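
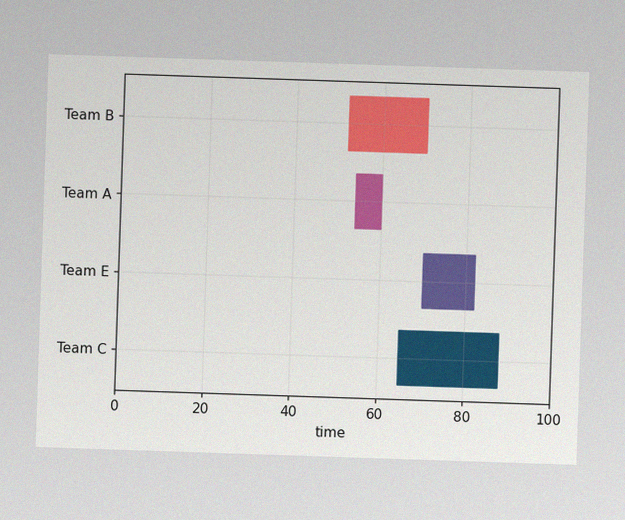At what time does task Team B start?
The image has some photo noise and uneven lighting. The Team B bar begins at t=52.

52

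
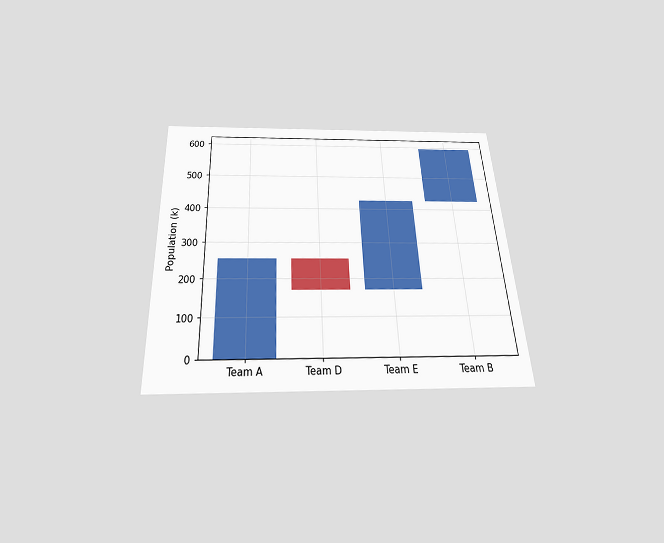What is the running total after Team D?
170k

The chart is tilted about 3° counter-clockwise and viewed slightly from below. After Team D the running total reaches 170k.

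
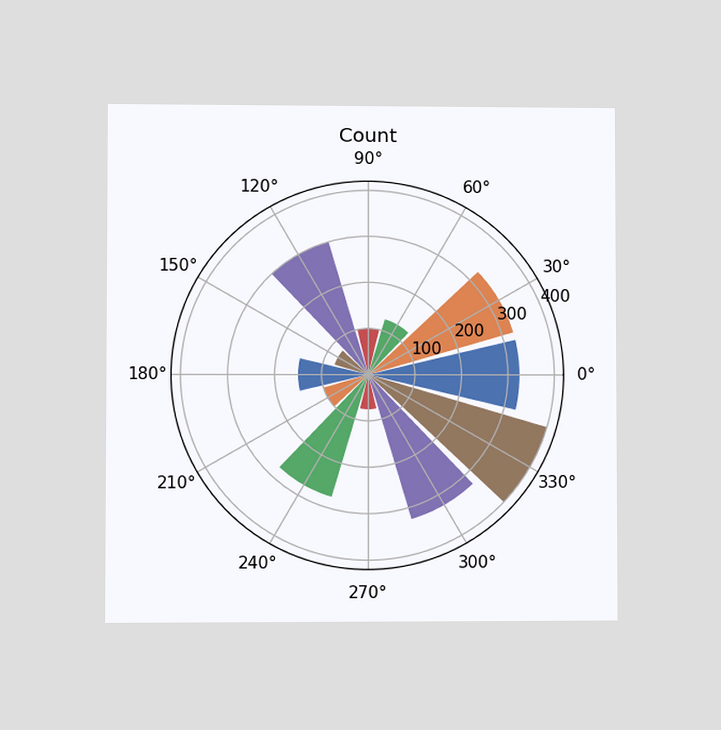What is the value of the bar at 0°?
The chart is viewed at a slight angle. The bar at 0° reaches 325 on the radial axis.

325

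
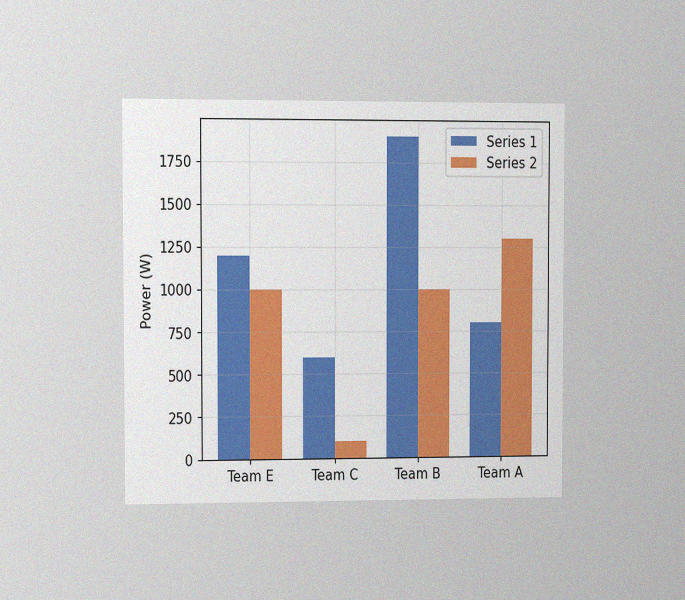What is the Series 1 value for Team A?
800W

The chart is viewed at a slight angle, with some photo noise. The Series 1 bar at Team A reaches 800W on the y-axis.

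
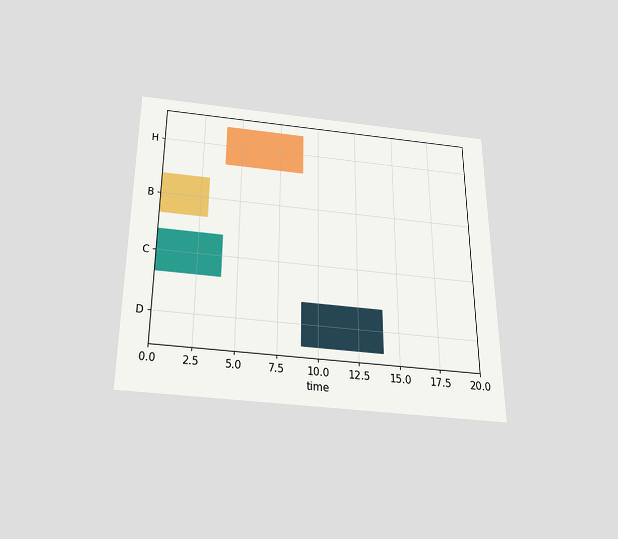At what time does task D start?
9

The chart is viewed slightly from below. The D bar begins at t=9.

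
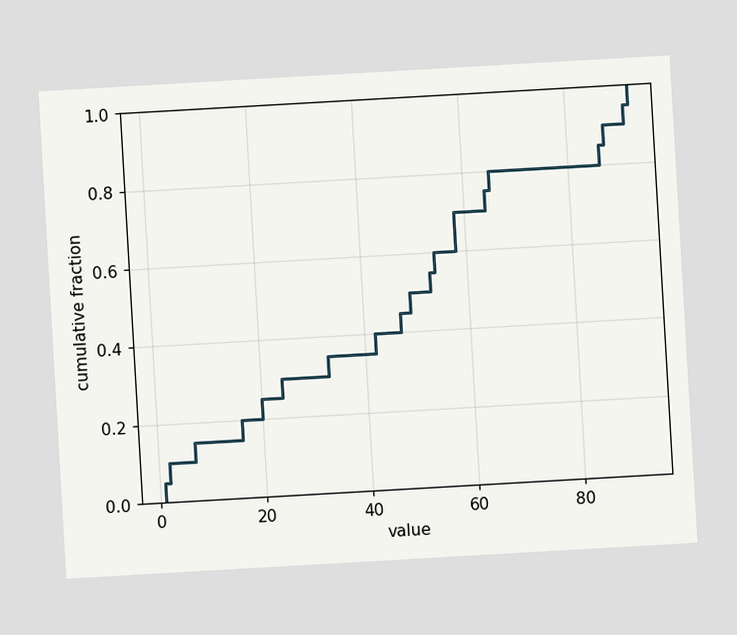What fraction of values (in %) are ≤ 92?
100%

The chart is tilted about 3° counter-clockwise. At x=92 the ECDF step is at 100%.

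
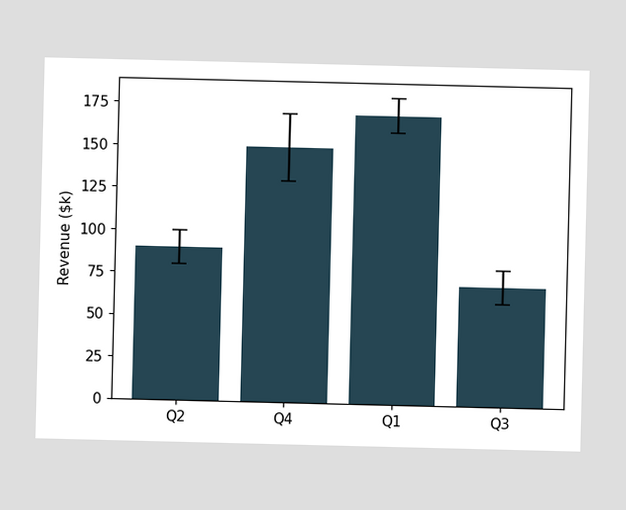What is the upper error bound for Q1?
The Q1 bar's upper whisker reaches $180k.

$180k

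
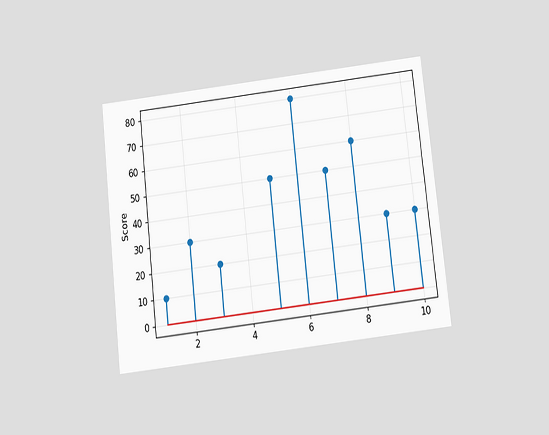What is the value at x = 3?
The chart is tilted about 6° counter-clockwise and viewed slightly from below. The stem at x=3 reaches 20.

20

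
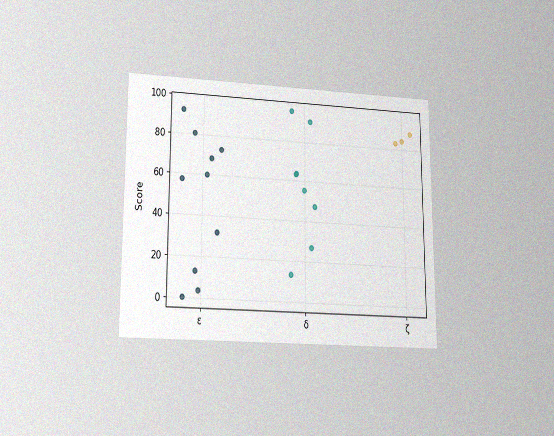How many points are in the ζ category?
The chart is viewed at a slight angle, with some photo noise. Counting the markers in the ζ column gives 3.

3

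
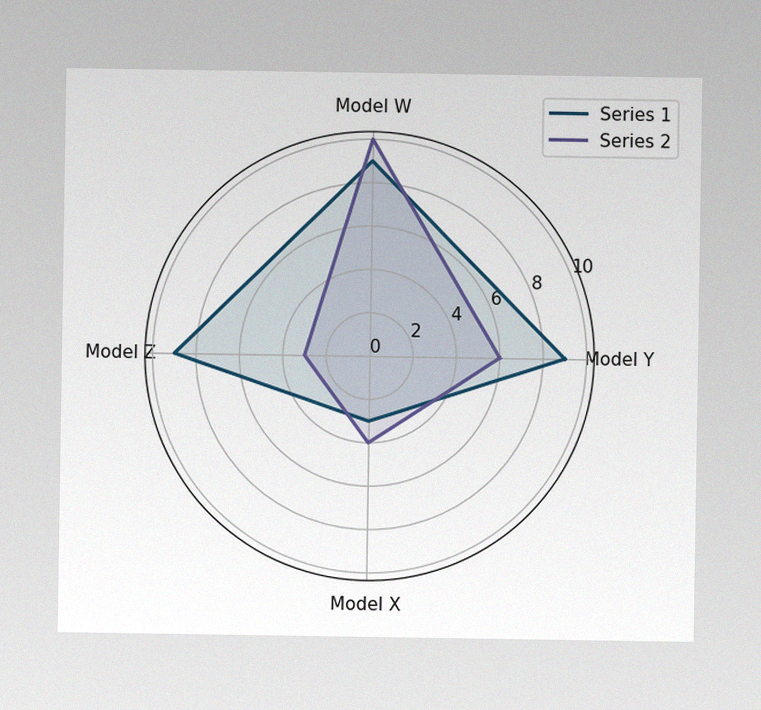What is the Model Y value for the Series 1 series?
The image has some photo noise and uneven lighting. On the Model Y axis, Series 1 reaches 9.

9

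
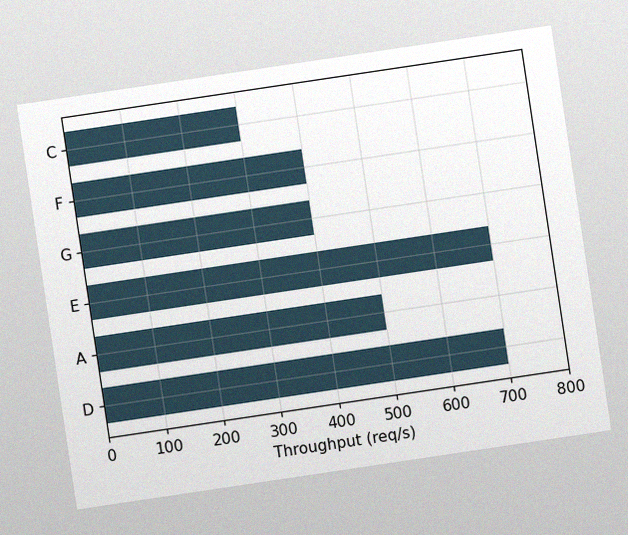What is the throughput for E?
The chart is tilted about 8° counter-clockwise, with some photo noise. Reading along the chart's x-axis, the E bar reaches 700req/s.

700req/s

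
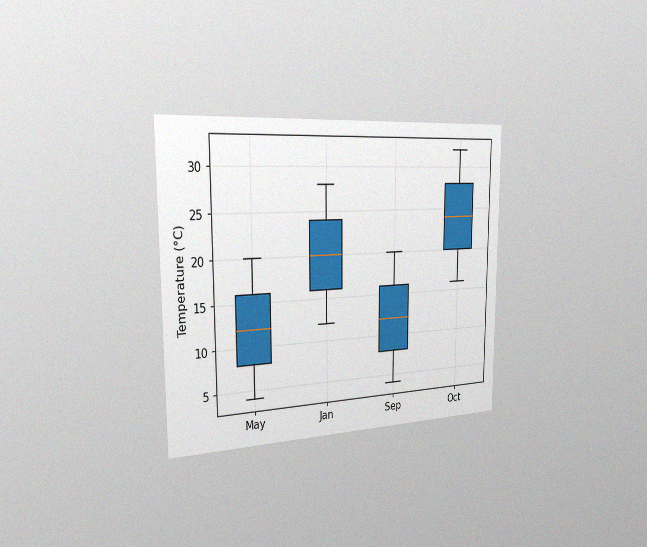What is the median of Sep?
12°C

The chart is viewed slightly from the left, with some photo noise. The median line in the Sep box sits at 12°C.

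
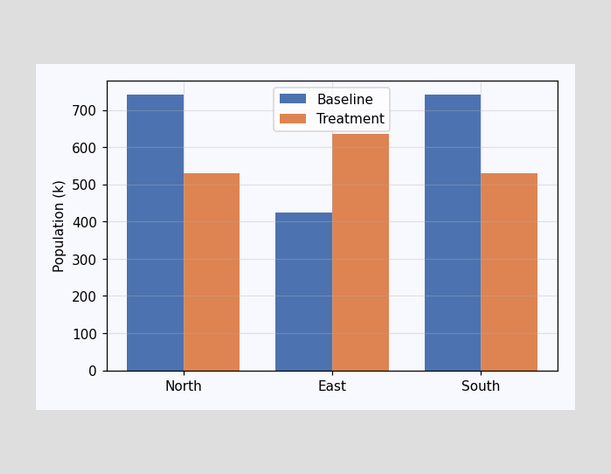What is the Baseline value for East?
The Baseline bar at East reaches 424k on the y-axis.

424k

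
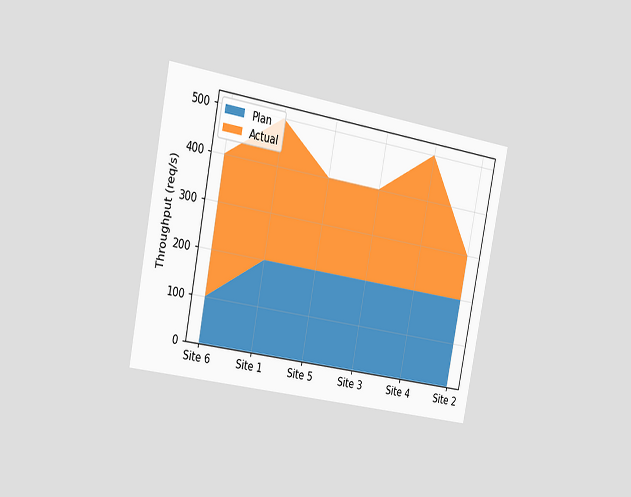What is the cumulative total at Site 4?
The chart is tilted about 11° clockwise and viewed slightly from the left. The stacked total at Site 4 reaches 500req/s.

500req/s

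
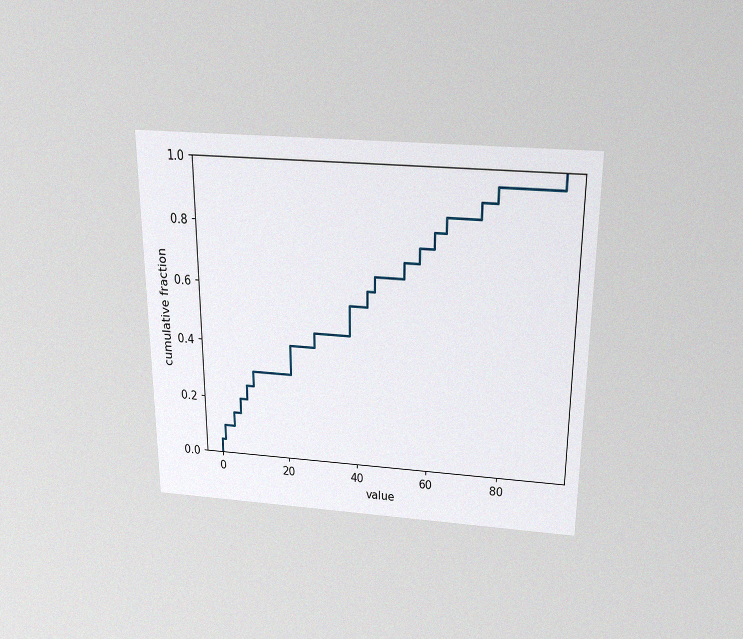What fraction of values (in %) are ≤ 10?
30%

The chart is viewed slightly from above, with some photo noise. At x=10 the ECDF step is at 30%.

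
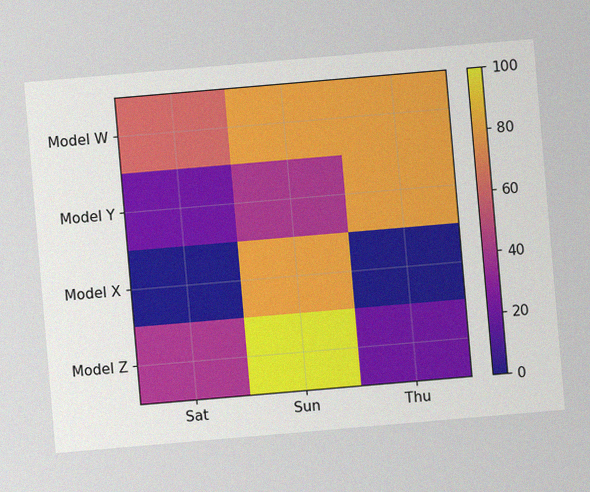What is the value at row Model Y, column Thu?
The chart is tilted about 5° counter-clockwise, with some photo noise. Matching cell (Model Y, Thu) against the colorbar gives 80.

80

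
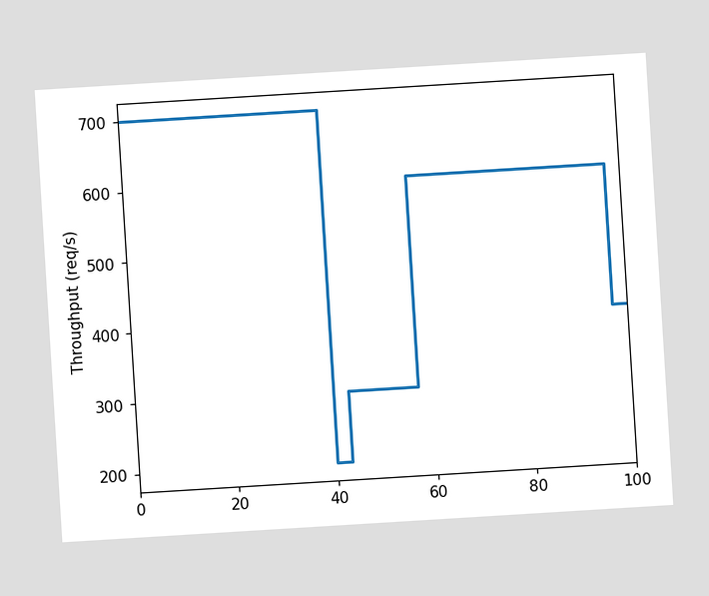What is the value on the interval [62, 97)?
600req/s

The chart is tilted about 4° counter-clockwise. On [62, 97) the step sits at 600req/s.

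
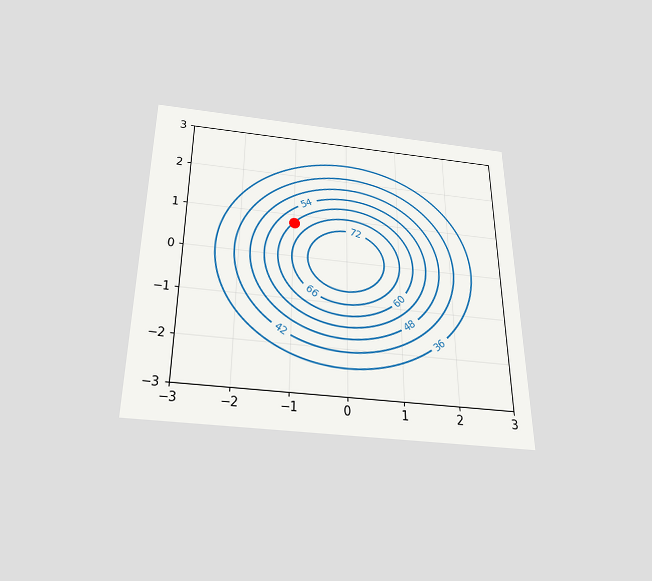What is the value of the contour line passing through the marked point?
60

The chart is viewed slightly from below. The marked point sits on the contour labelled 60.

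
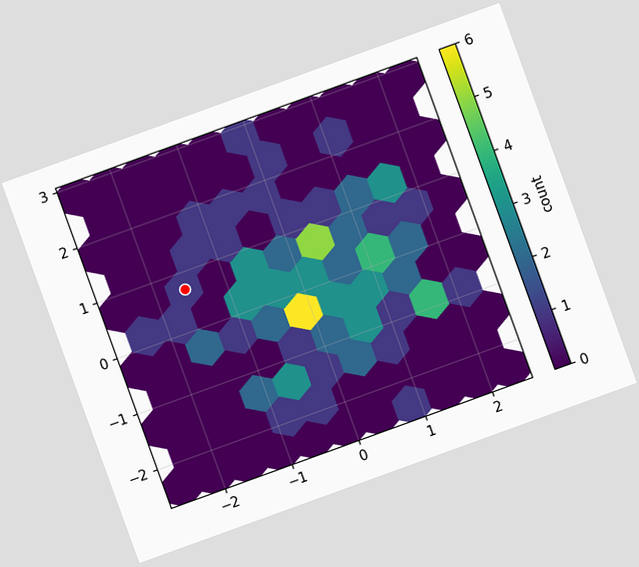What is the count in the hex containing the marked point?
1

The chart is tilted about 20° counter-clockwise. The marked hex reads 1 on the colorbar.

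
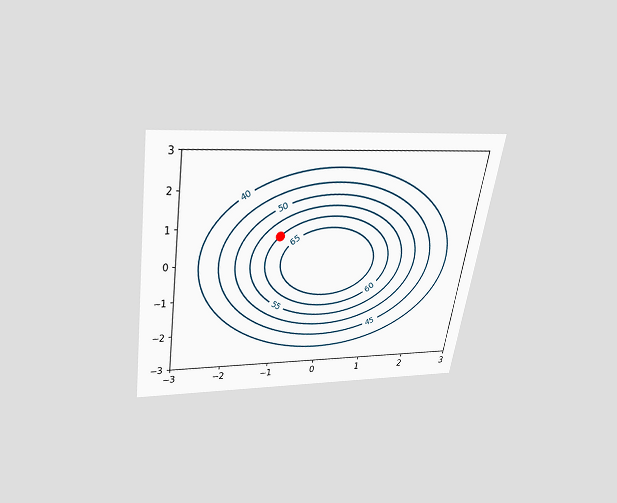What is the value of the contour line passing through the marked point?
60

The chart is tilted about 9° clockwise and viewed slightly from above. The marked point sits on the contour labelled 60.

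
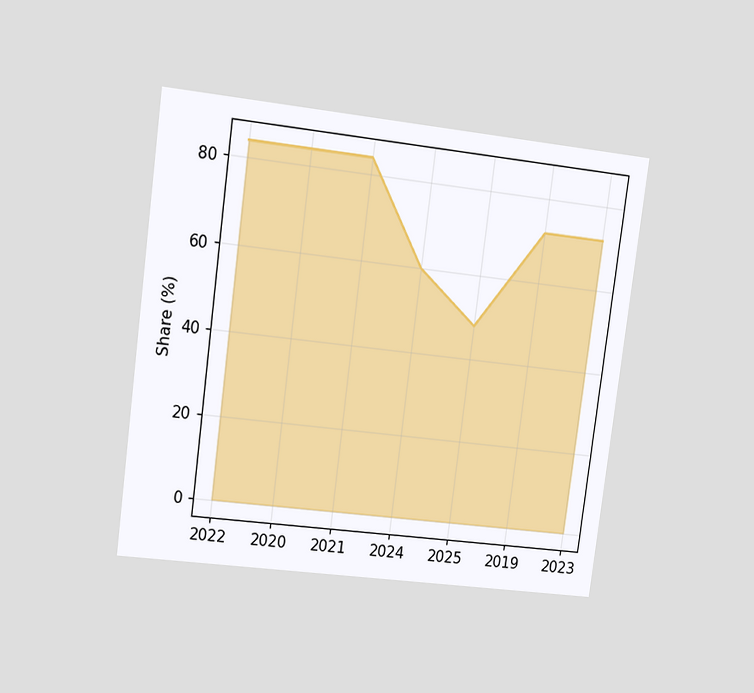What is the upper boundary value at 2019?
The chart is tilted about 7° clockwise and viewed at a slight angle. At 2019 the upper boundary is at 72%.

72%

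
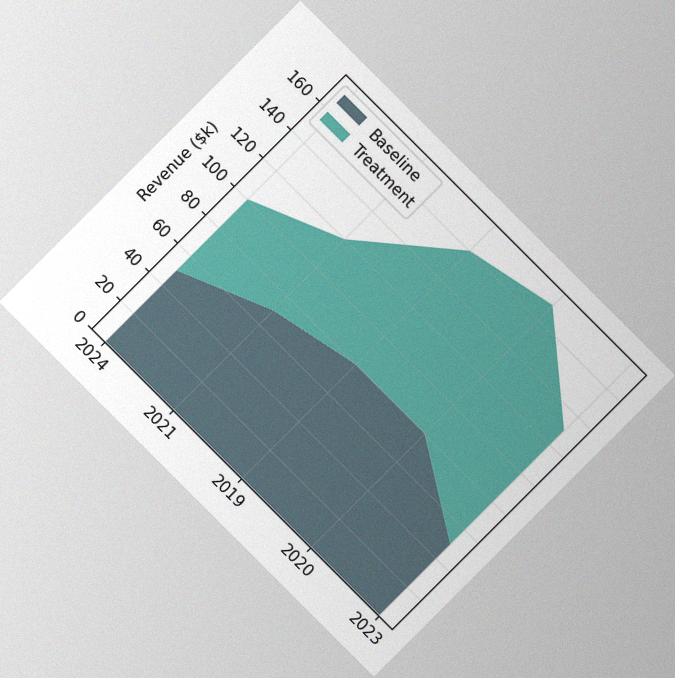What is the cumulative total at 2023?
The chart is tilted about 45° clockwise, with some photo noise. The stacked total at 2023 reaches $130k.

$130k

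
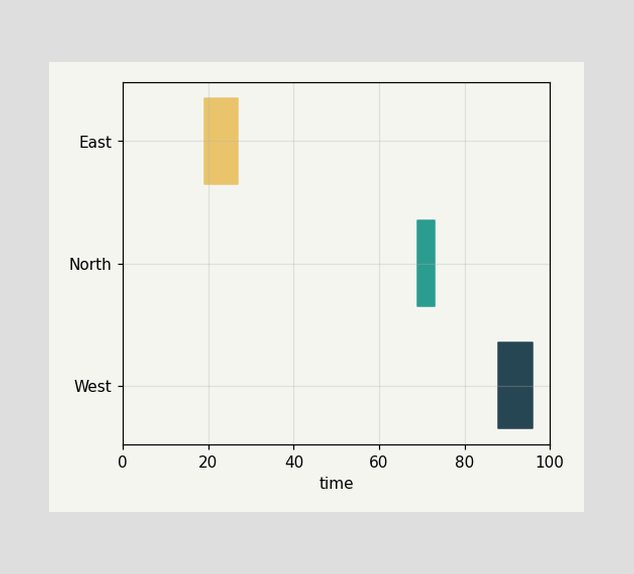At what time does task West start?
The West bar begins at t=88.

88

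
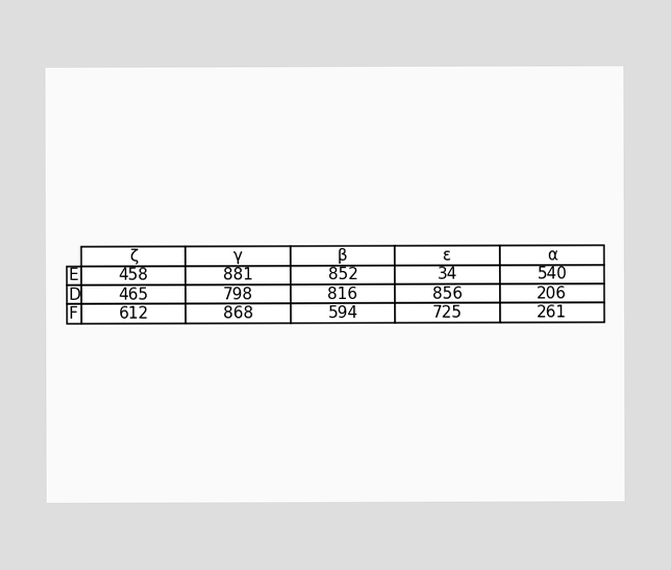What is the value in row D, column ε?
The (D, ε) cell reads 856.

856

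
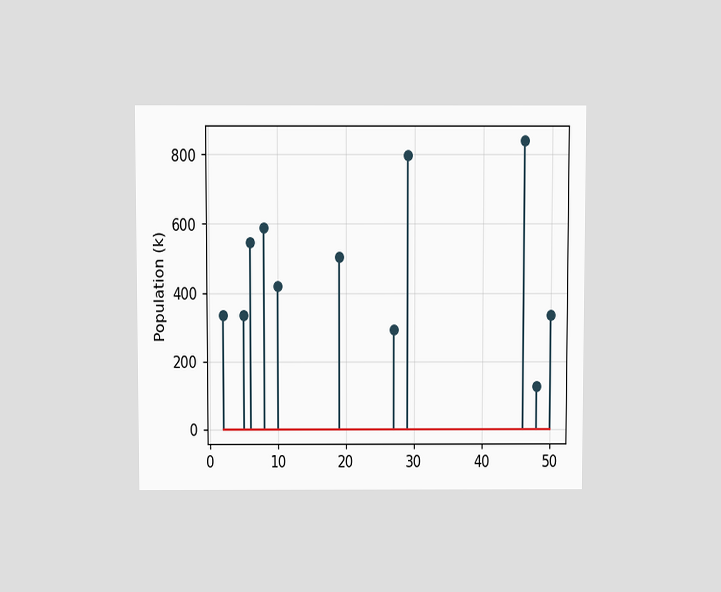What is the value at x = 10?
420k

The chart is viewed slightly from above. The stem at x=10 reaches 420k.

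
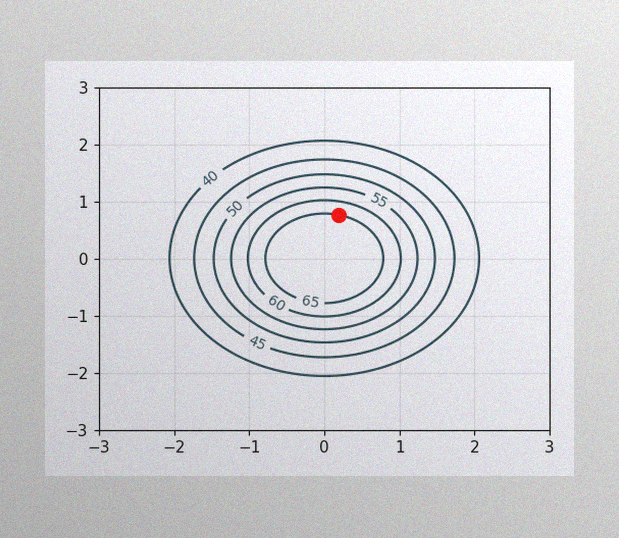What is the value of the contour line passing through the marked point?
65

The image has some photo noise and uneven lighting. The marked point sits on the contour labelled 65.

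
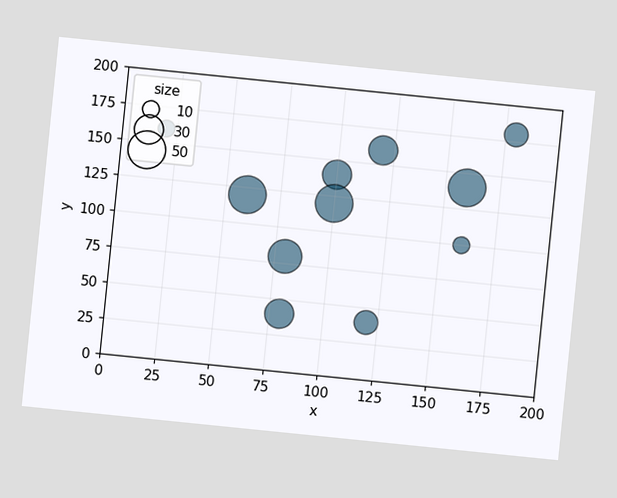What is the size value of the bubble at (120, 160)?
The chart is tilted about 6° clockwise. Matching the bubble at (120, 160) against the size legend gives 30.

30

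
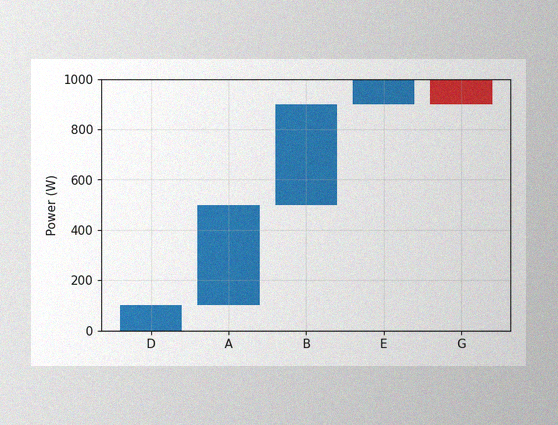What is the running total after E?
1000W

The image has some photo noise and uneven lighting. After E the running total reaches 1000W.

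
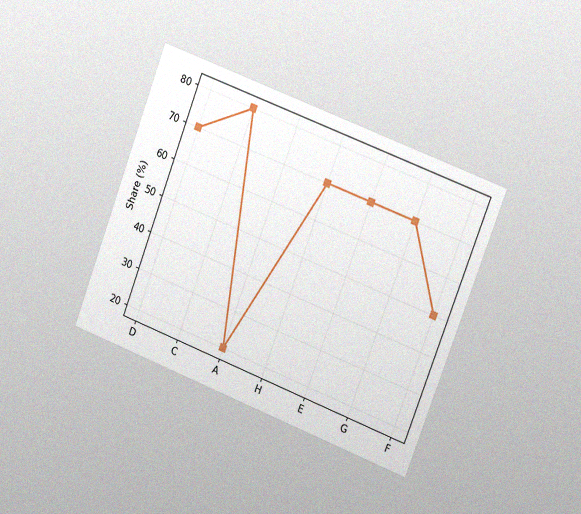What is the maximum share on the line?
80%

The chart is tilted about 21° clockwise and viewed slightly from the right, with some photo noise. The highest point is at C, and reading across to the y-axis gives 80%.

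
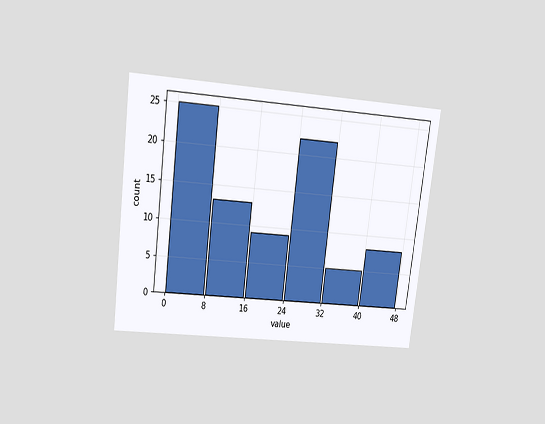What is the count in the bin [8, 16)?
13

The chart is tilted about 7° clockwise and viewed slightly from above. The [8, 16) bin has height 13.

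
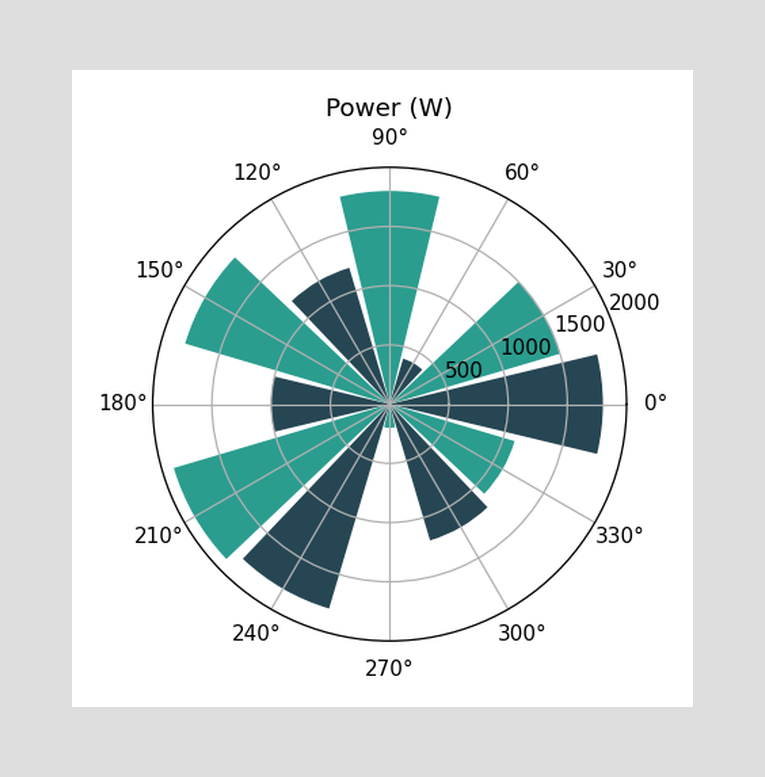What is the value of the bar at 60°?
The bar at 60° reaches 400W on the radial axis.

400W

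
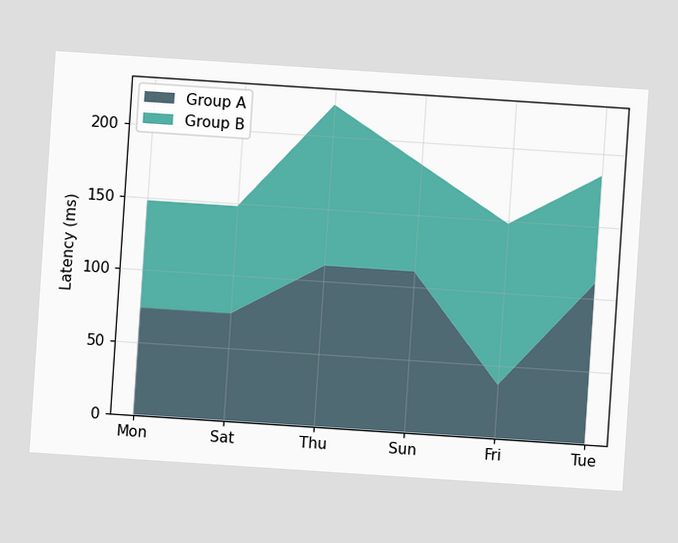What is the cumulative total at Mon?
148ms

The chart is tilted about 4° clockwise. The stacked total at Mon reaches 148ms.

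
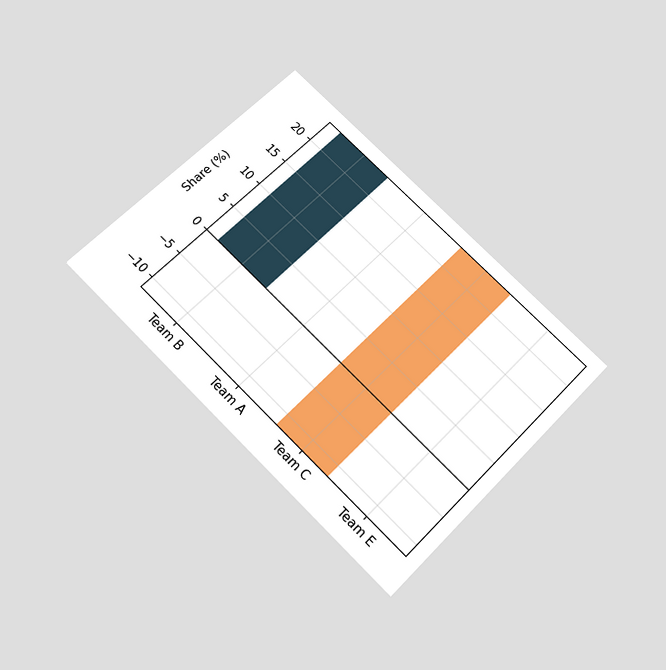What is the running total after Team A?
24%

The chart is tilted about 45° clockwise and viewed slightly from below. After Team A the running total reaches 24%.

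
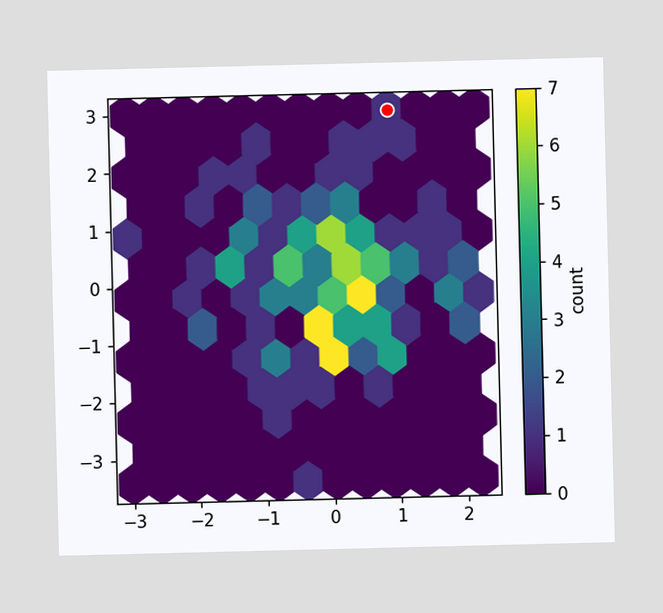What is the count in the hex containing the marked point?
The marked hex reads 1 on the colorbar.

1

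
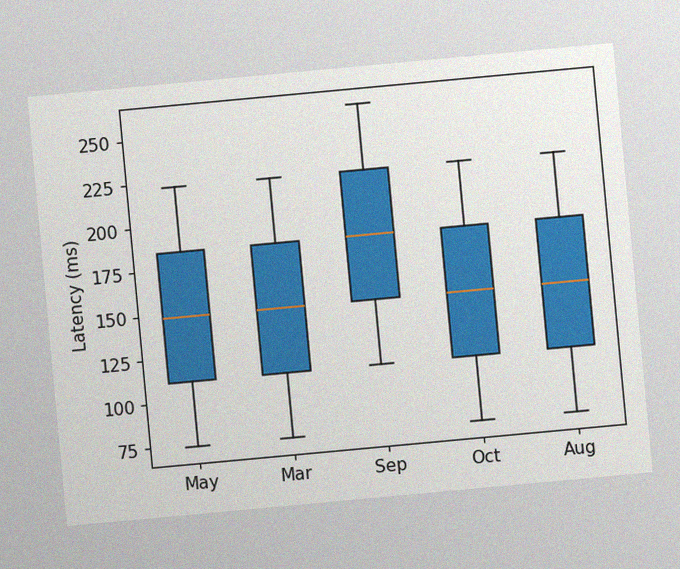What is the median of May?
The chart is tilted about 5° counter-clockwise, with some photo noise. The median line in the May box sits at 148ms.

148ms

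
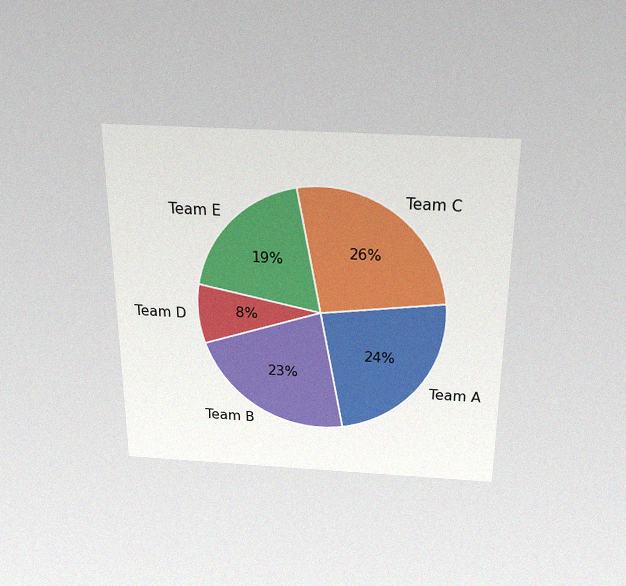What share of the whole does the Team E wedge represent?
The chart is viewed slightly from above, with some photo noise. The Team E slice takes up 19% of the pie.

19%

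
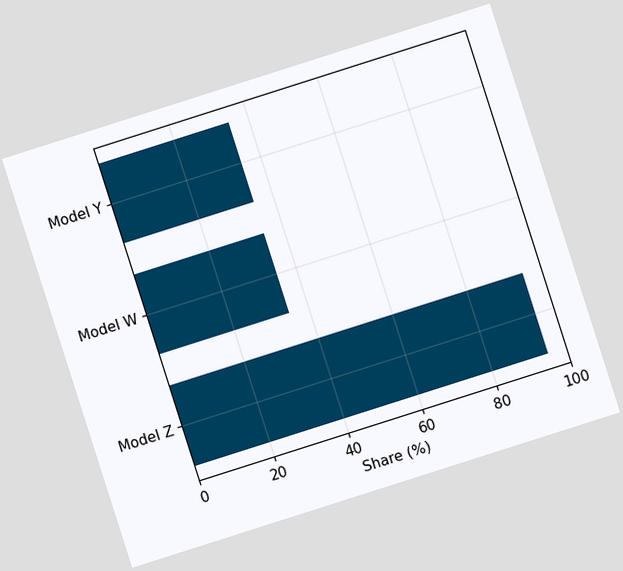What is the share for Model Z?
The chart is tilted about 18° counter-clockwise. Reading along the chart's x-axis, the Model Z bar reaches 95%.

95%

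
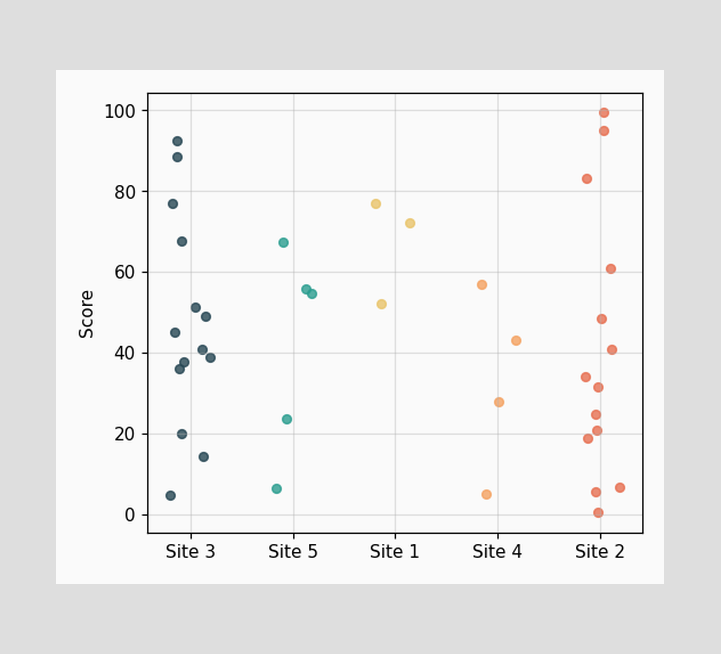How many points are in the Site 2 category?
14

Counting the markers in the Site 2 column gives 14.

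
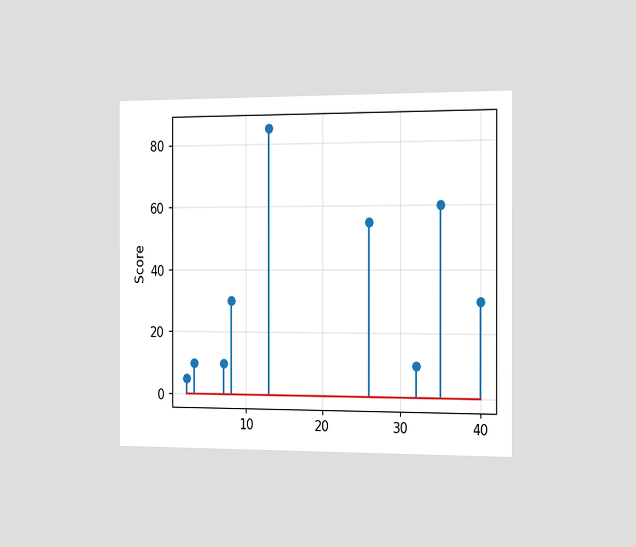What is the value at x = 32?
The chart is viewed slightly from the right. The stem at x=32 reaches 10.

10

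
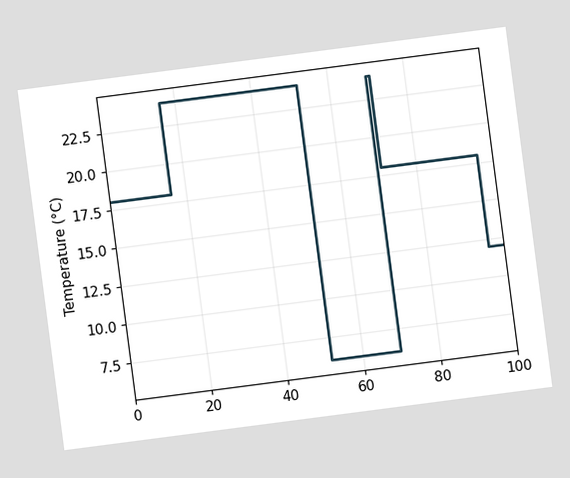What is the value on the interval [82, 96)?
18°C

The chart is tilted about 7° counter-clockwise. On [82, 96) the step sits at 18°C.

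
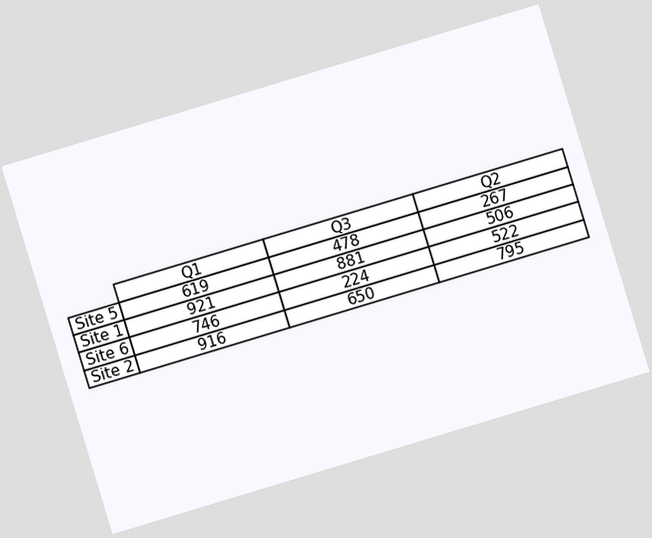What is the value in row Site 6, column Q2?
The chart is tilted about 17° counter-clockwise. The (Site 6, Q2) cell reads 522.

522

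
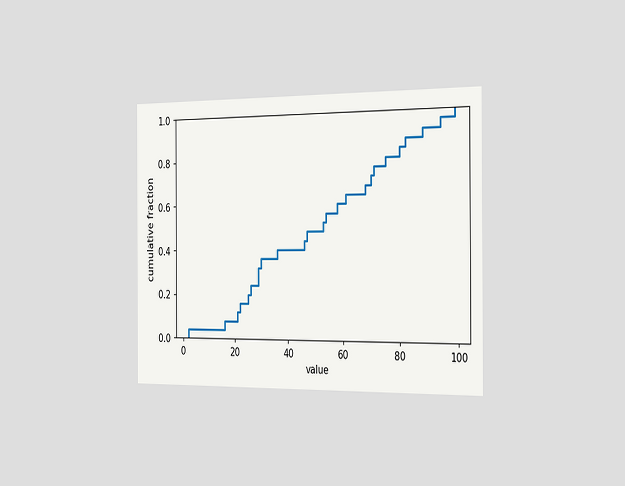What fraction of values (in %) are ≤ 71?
76%

The chart is viewed slightly from the right. At x=71 the ECDF step is at 76%.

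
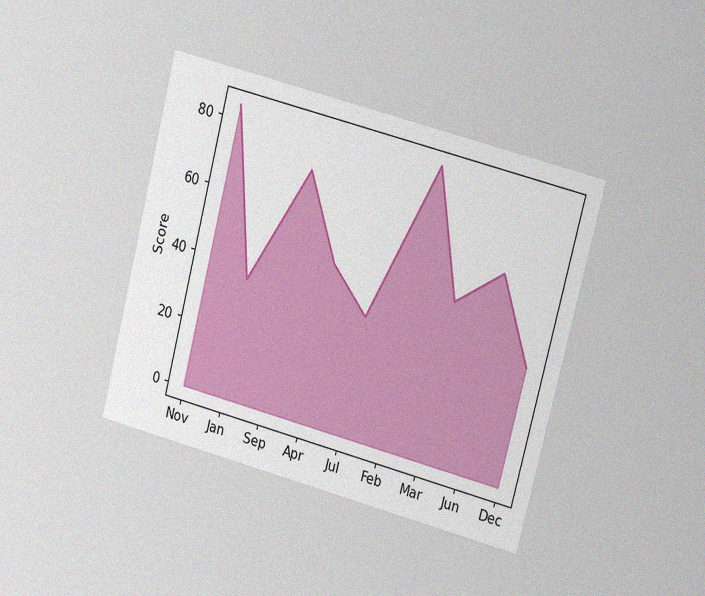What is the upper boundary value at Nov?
84

The chart is tilted about 15° clockwise and viewed at a slight angle, with some photo noise. At Nov the upper boundary is at 84.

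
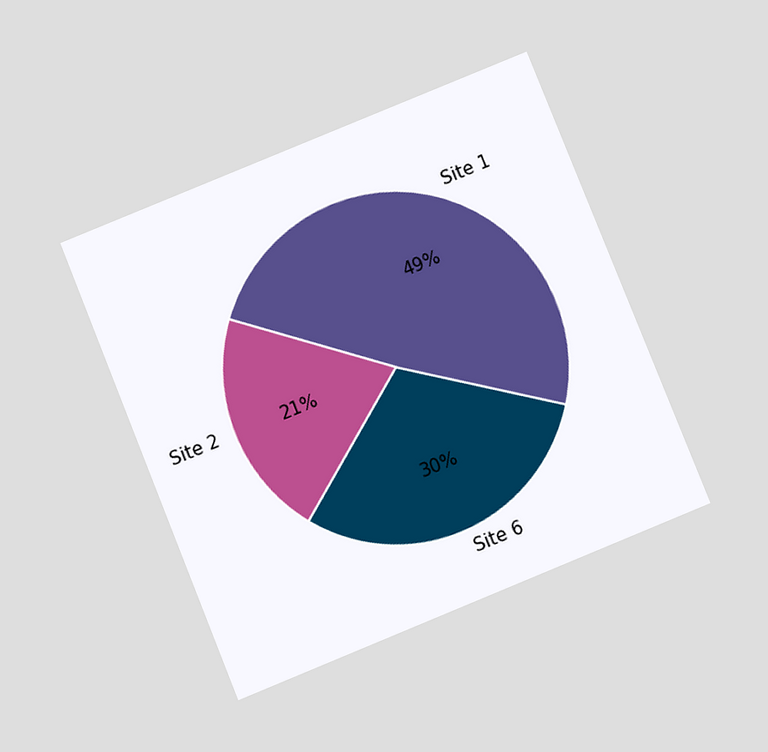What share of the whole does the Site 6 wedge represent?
30%

The chart is tilted about 22° counter-clockwise and viewed slightly from below. The Site 6 slice takes up 30% of the pie.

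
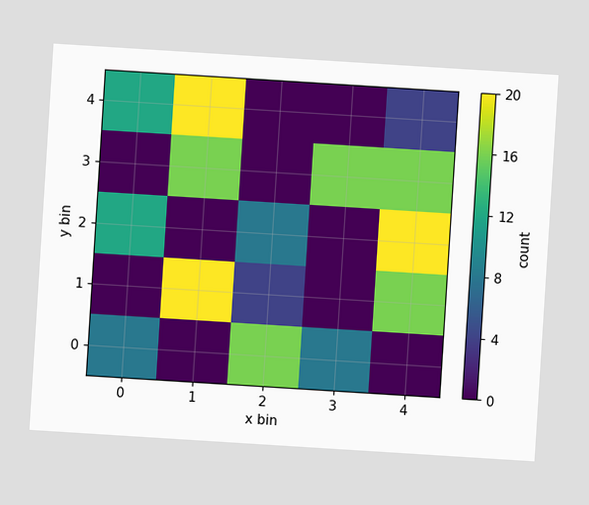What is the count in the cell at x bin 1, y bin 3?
16

The chart is tilted about 4° clockwise. Matching the cell (1, 3) against the colorbar gives 16.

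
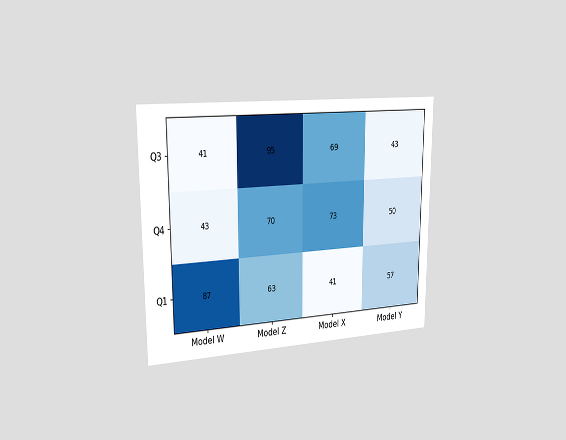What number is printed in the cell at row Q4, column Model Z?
70

The chart is viewed slightly from the left. The (Q4, Model Z) cell reads 70.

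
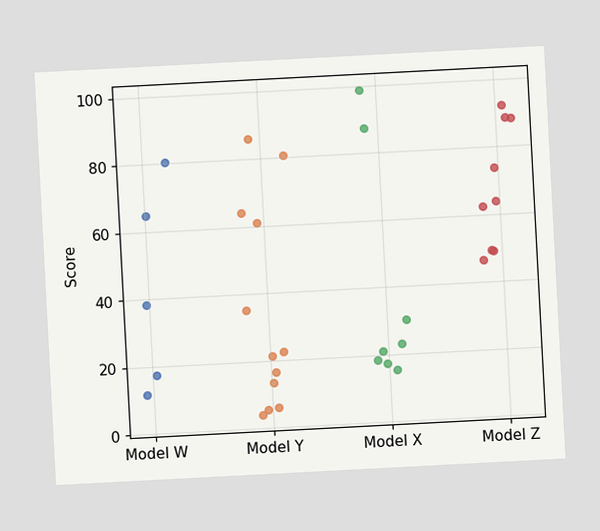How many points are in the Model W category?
5

The chart is tilted about 3° counter-clockwise. Counting the markers in the Model W column gives 5.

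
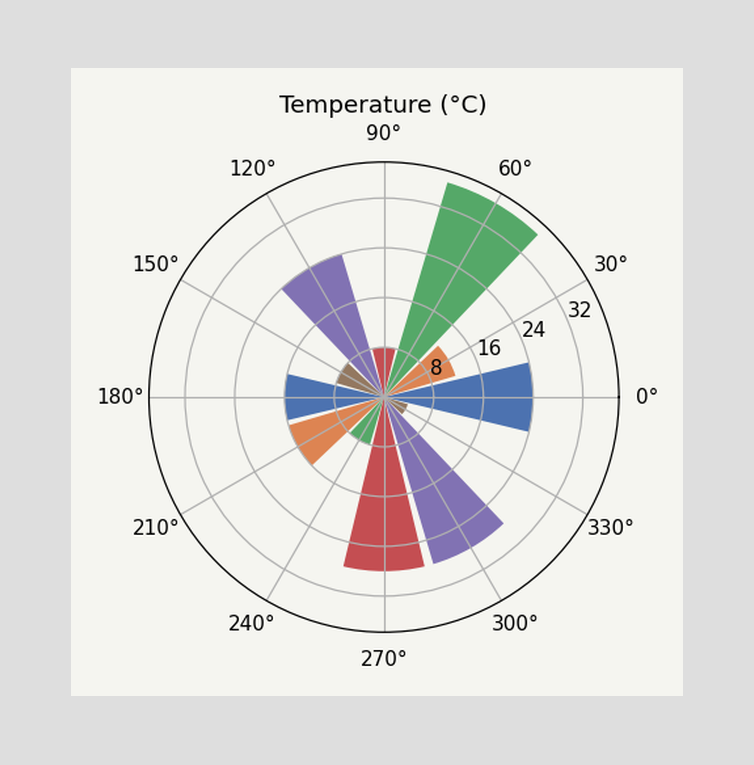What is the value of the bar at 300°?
28°C

The bar at 300° reaches 28°C on the radial axis.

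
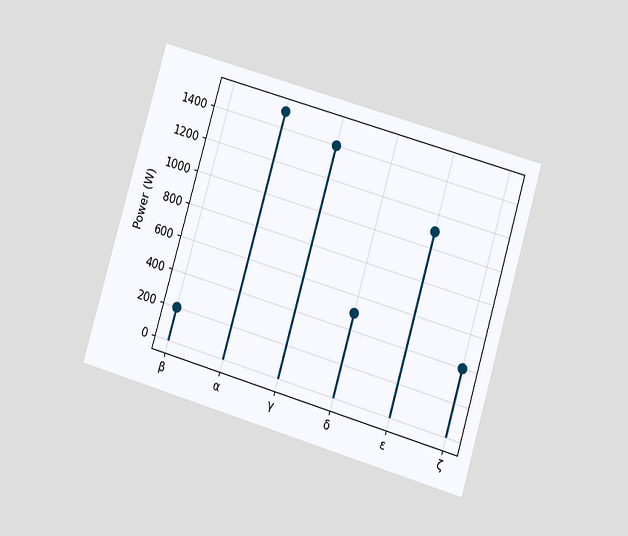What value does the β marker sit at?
The chart is tilted about 16° clockwise and viewed at a slight angle. The β marker sits at 200W.

200W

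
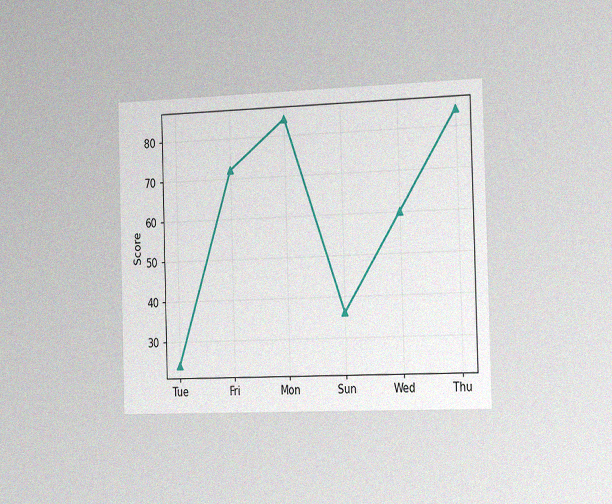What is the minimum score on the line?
24

The chart is viewed slightly from the right, with some photo noise. The lowest point is at Tue, and reading across to the y-axis gives 24.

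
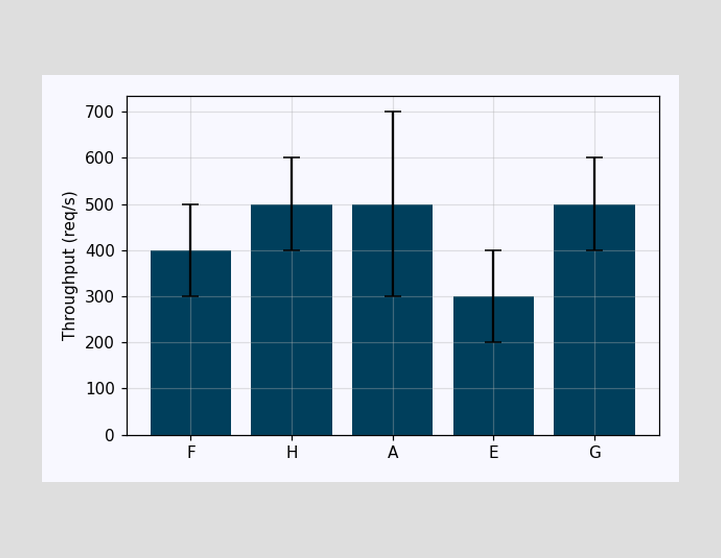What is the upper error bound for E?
The E bar's upper whisker reaches 400req/s.

400req/s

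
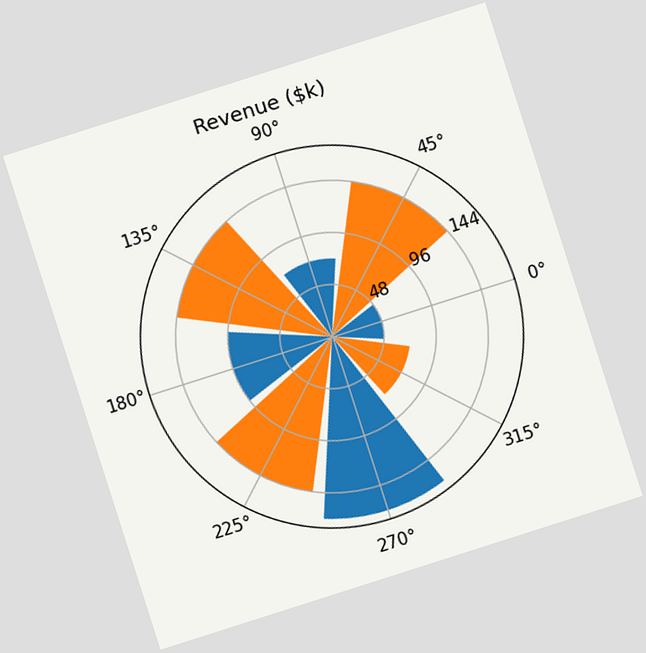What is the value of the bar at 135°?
$144k

The chart is tilted about 18° counter-clockwise. The bar at 135° reaches $144k on the radial axis.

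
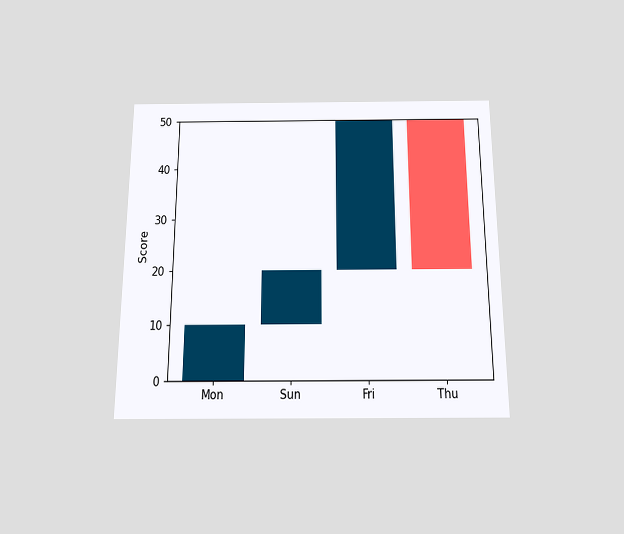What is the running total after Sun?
20

The chart is viewed slightly from below. After Sun the running total reaches 20.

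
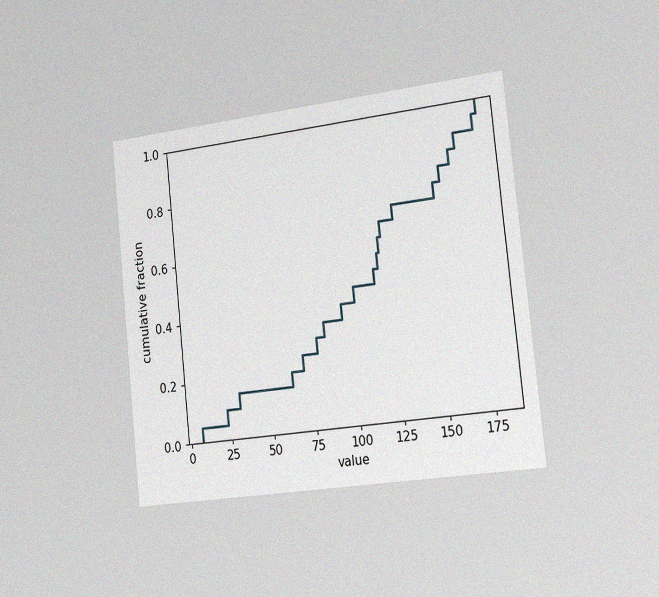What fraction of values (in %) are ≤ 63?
The chart is tilted about 6° counter-clockwise and viewed slightly from the right, with some photo noise. At x=63 the ECDF step is at 20%.

20%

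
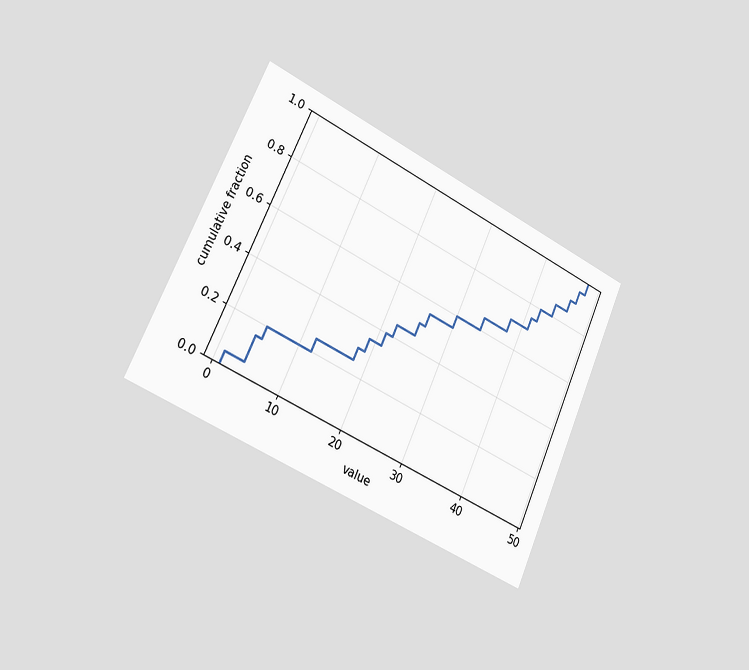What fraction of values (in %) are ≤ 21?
40%

The chart is tilted about 24° clockwise and viewed slightly from the left. At x=21 the ECDF step is at 40%.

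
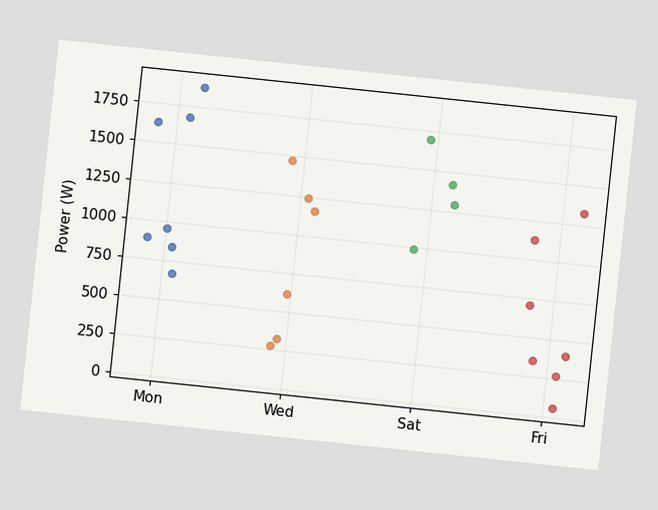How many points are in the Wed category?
6

The chart is tilted about 6° clockwise. Counting the markers in the Wed column gives 6.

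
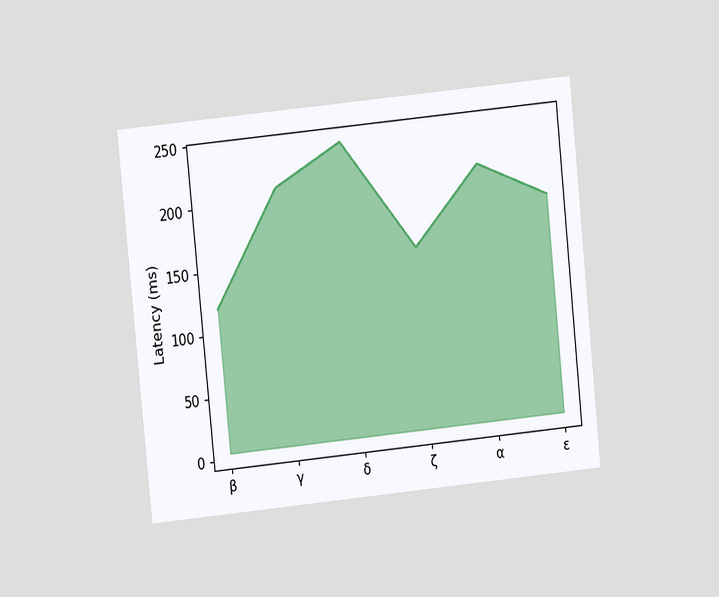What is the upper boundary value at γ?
The chart is tilted about 6° counter-clockwise and viewed at a slight angle. At γ the upper boundary is at 210ms.

210ms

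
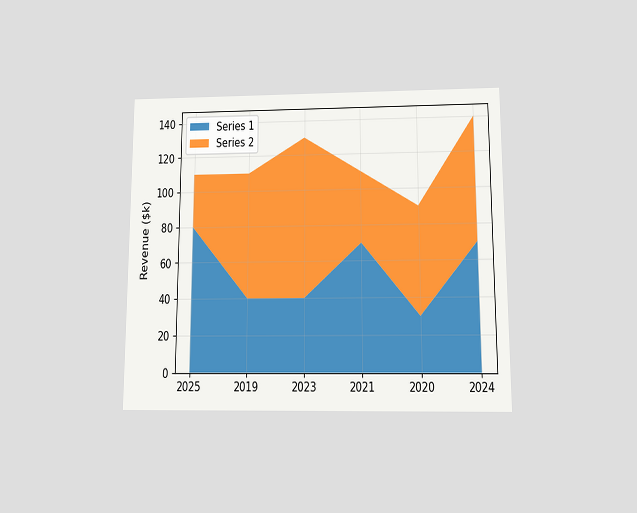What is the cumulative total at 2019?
$110k

The chart is viewed slightly from below. The stacked total at 2019 reaches $110k.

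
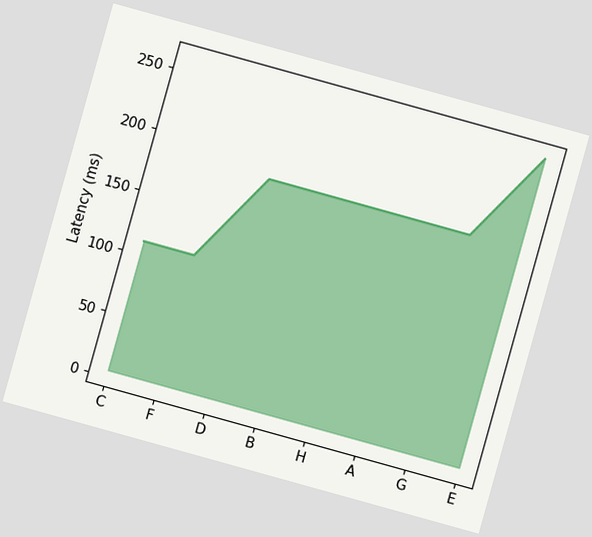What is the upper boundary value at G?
185ms

The chart is tilted about 16° clockwise. At G the upper boundary is at 185ms.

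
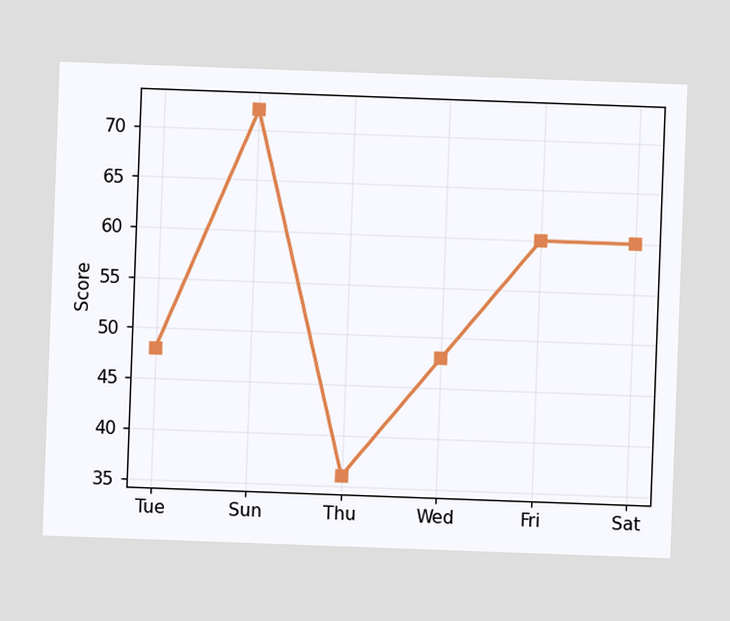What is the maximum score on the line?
The chart is tilted about 2° clockwise. The highest point is at Sun, and reading across to the y-axis gives 72.

72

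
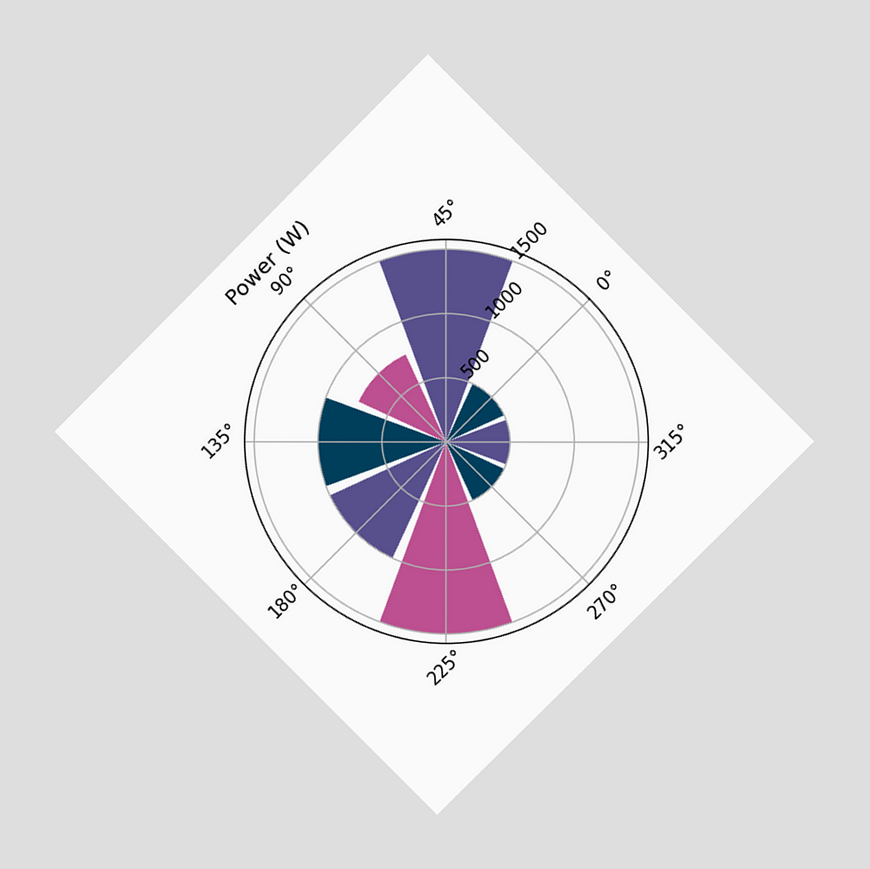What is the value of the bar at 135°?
The chart is tilted about 45° counter-clockwise and viewed at a slight angle. The bar at 135° reaches 1000W on the radial axis.

1000W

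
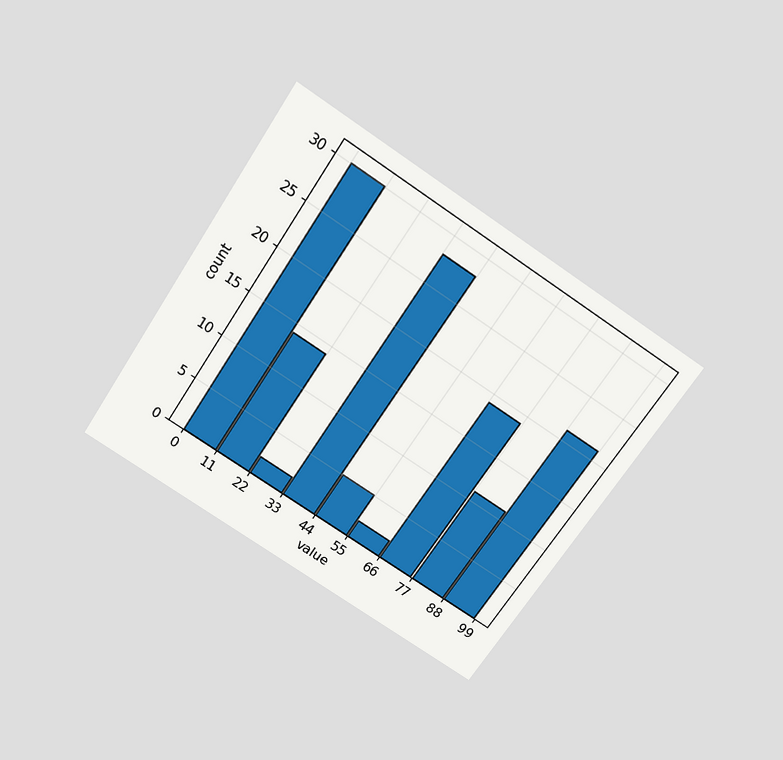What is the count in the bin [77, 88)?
11

The chart is tilted about 34° clockwise and viewed slightly from above. The [77, 88) bin has height 11.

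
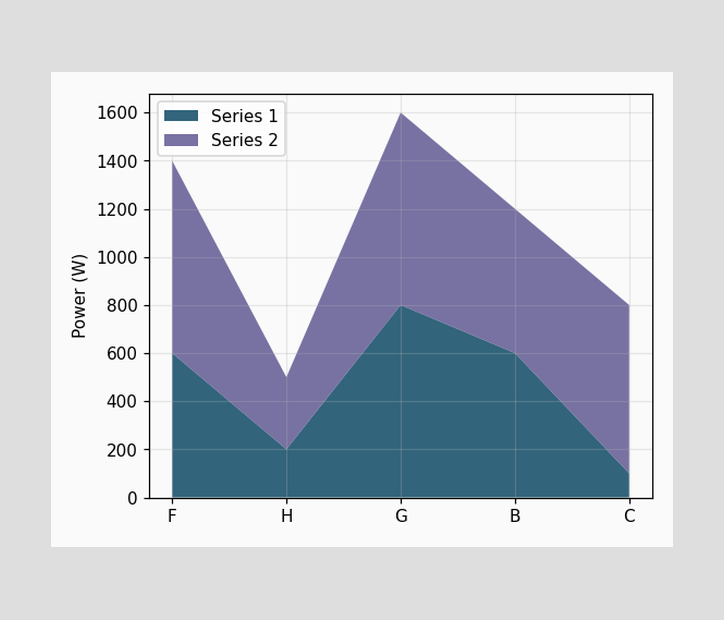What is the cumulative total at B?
1200W

The stacked total at B reaches 1200W.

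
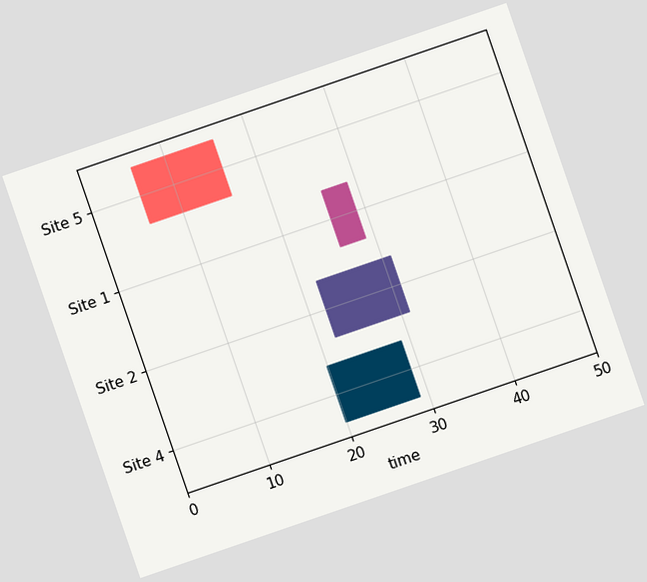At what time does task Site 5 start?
The chart is tilted about 19° counter-clockwise. The Site 5 bar begins at t=6.

6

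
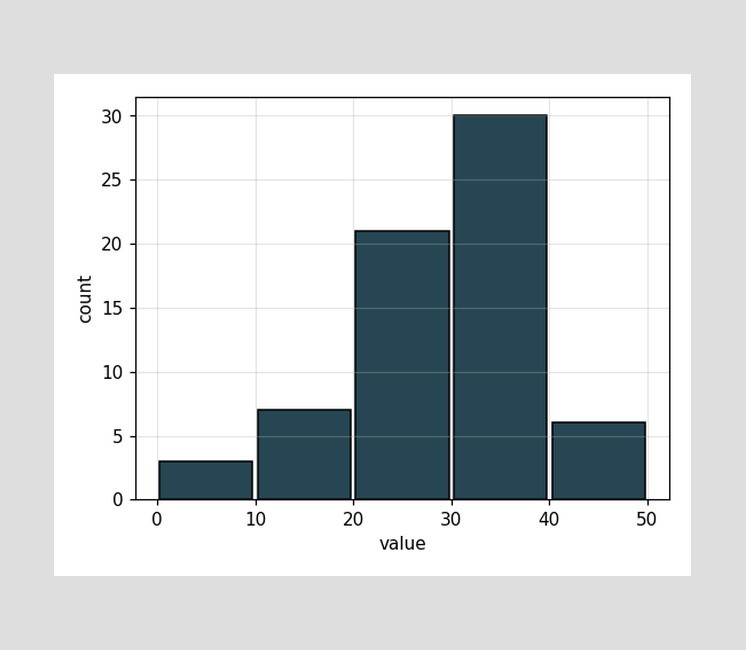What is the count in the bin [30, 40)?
30

The [30, 40) bin has height 30.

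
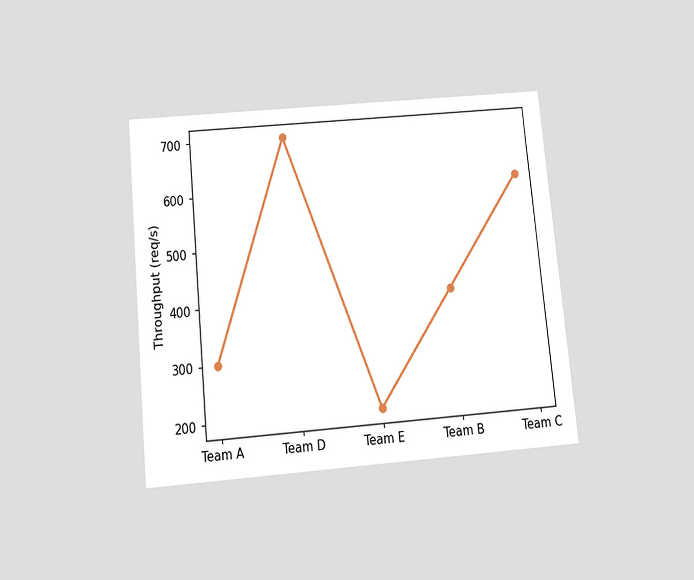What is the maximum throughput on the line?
The chart is tilted about 6° counter-clockwise and viewed slightly from below. The highest point is at Team D, and reading across to the y-axis gives 700req/s.

700req/s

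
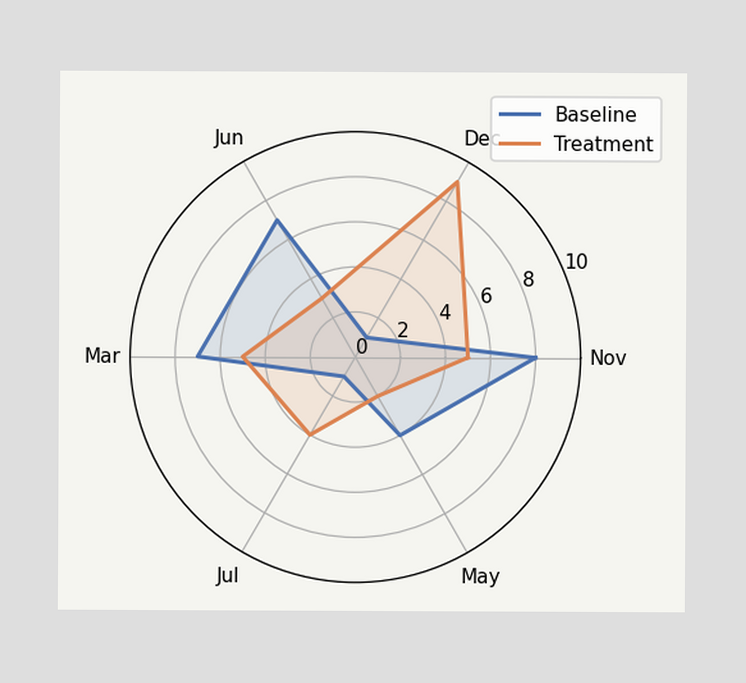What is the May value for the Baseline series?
4

On the May axis, Baseline reaches 4.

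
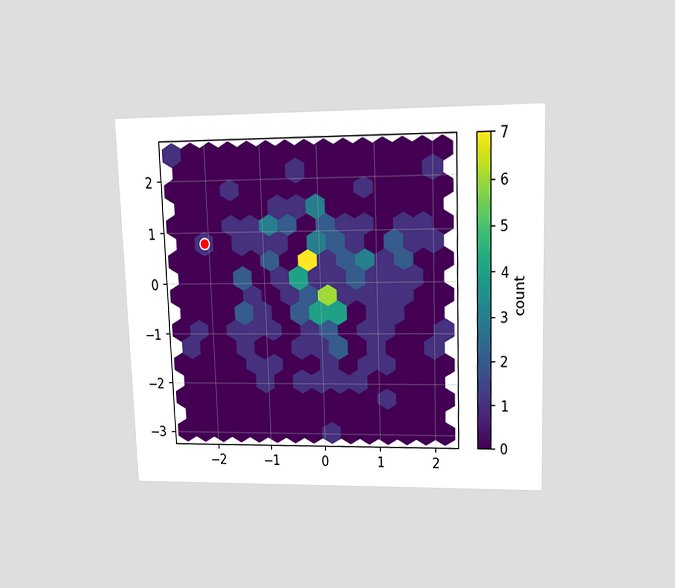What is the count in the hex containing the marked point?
The chart is viewed at a slight angle. The marked hex reads 1 on the colorbar.

1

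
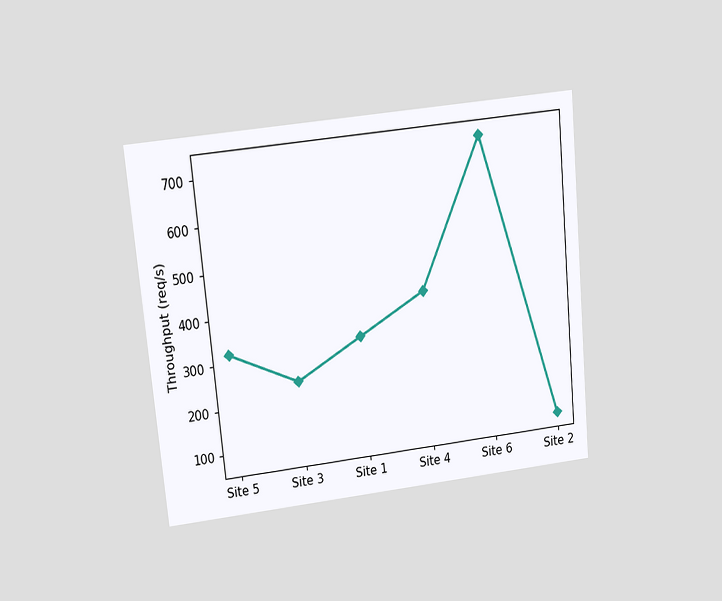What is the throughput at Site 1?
The chart is tilted about 6° counter-clockwise and viewed at a slight angle. At Site 1, the line is at 320req/s.

320req/s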